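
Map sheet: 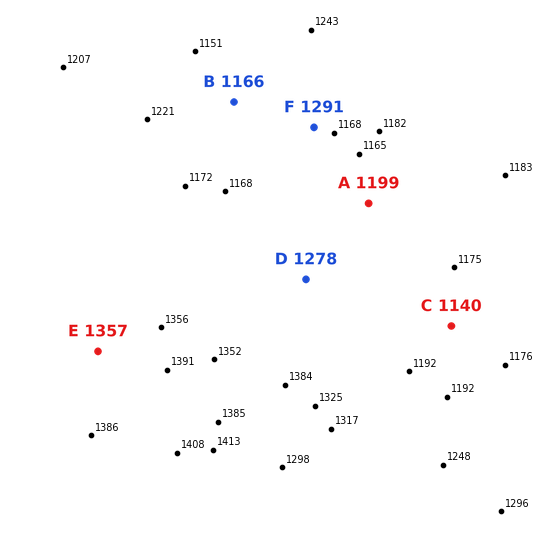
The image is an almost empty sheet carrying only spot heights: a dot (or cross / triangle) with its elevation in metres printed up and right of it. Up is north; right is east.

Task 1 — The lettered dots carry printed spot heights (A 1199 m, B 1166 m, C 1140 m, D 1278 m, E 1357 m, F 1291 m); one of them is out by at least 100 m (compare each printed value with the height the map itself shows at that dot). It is F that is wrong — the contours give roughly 1166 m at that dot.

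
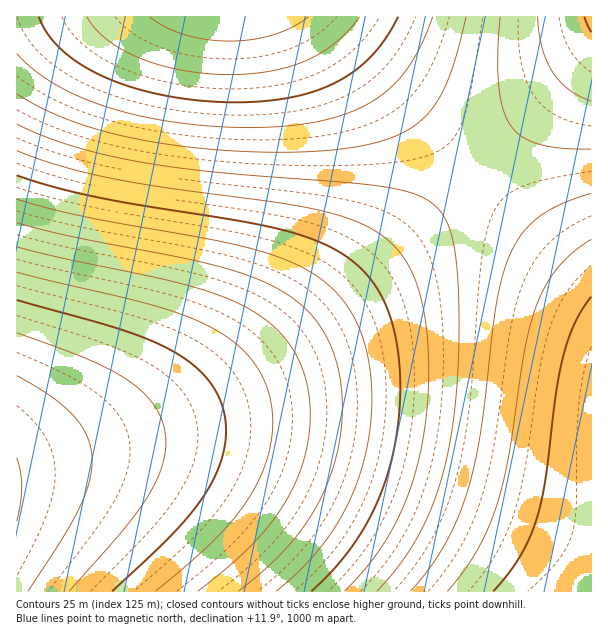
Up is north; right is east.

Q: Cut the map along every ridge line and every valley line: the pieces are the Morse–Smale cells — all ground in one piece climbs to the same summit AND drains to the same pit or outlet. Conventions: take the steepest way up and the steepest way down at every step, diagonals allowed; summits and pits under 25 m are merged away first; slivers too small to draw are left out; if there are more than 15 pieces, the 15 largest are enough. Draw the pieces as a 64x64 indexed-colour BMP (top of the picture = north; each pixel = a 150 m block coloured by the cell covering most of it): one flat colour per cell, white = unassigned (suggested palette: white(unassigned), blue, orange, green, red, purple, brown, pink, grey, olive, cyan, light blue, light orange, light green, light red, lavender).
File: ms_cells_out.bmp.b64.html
<image width="64" height="64" href="data:image/bmp;base64,Qk12CAAAAAAAAHYAAAAoAAAAQAAAAEAAAAABAAQAAAAAAAAIAAATCwAAEwsAABAAAAAAAAAA////ALR3HwAOf/8ALKAsACgn1gC9Z5QAS1aMAMJ34wB/f38AIr28AM++FwDox64AeLv/AIrfmACWmP8A1bDFABEREREREREREREREREREREREREREREREREREREREREREREREREREREREREREREREREREREREREREREREREREREREREREREREREREREREREREREREREREREREREREREREREREREREREREREREREREREREREREREREREREREREREREREREREREREREREREREREREREREREREREREREREREREREREREREREREREREREREREREREREREREREREREREREREREREREREREREREREREREREREREREREREREREREREREREREREREREREREREREREREREREREREREREREREREREREREREREREREREREREREREREREREREREREREREREREREREREREREREREREREREREREREREREREREREREREREREREREREREREREREREREREREREREREREREREREREREREREREREREREREREREREREREREREREREREREREREREREREREREREREREREREREREREREREREREREREREREREREREREREREREREREREREREREREREREREREREREREREREREhERERERERERERERERERERERERERERERERERERERERESIiERERERERERERERERERERERERERERERERERERERERIiIiIhEREREREREREREREREREREREREREREREREREREiIiIiIiERERERERERERERERERERERERERERERERERESIiIiIiIiIRERERERERERERERERERERERERERERERERIiIiIiIiIiIREREREREREREREREREREREREREREREREiIiIiIiIiIiIRERERERERERERERERERERERERERERESIiIiIiIiIiIiIRERERERERERERERERERERERERERERIiIiIiIiIiIiIiIREREREREREREREREREREREREREREiIiIiIiIiIiIiIiIRERERERERERERERERERERERERESIiIiIiIiIiIiIiIiERERERERERERERERERERERERERIiIiIiIiIiIiIiIiIiEREREREREREREREREREREREREiIiIiIiIiIiIiIiIiIhERERERERERERERERERERERESIiIiIiIiIiIiIiIiIiIRERERERERERERERERERERERIiIiIiIiIiIiIiIiIiIiIREREREREREREREREREREREiIiIiIiIiIiIiIiIiIiIiERERERERERERERERERERESIiIiIiIiIiIiIiIiIiIiIhERERERERERERERERERERIiIiIiIiIiIiIiIiIiIiIiIREREREREREREREREREREiIiIiIiIiIiIiIiIiIiIiIiIRERERERERERERERERESIiIiIiIiIiIiIiIiIiIiIiIiERERERERERERERERERIiIiIiIiIiIiIiIiIiIiIiIiIhERERERERERERERERQiIiIiIiIiIiIiIiIiIiIiIiIiIRERERERERERERERRCIiIiIiIiIiIiIiIiIiIiIiIiIiERERERERERERERREIiIiIiIiIiIiIiIiIiIiIiIiIiIhERERERERERERREQiIiIiIiIiIiIiIiIiIiIiIiIiIiIRERERERERERRERCIiIiIiIiIiIiIiIiIiIiIiIiIiIiERERERERERREREIiIiIiIiIiIiIiIiIiIiIiIiIiIiIiERERERERREREQiIiIiIiIiIiIiIiIiIiIiIiIiIiIiIhERERERRERERCIiIiIiIiIiIiIiIiIiIiIiIiIiIiIiIRERERREREREIiIiIiIiIiIiIiIiIiIiIiIiIiIiIiIiERERREREREQiIiIiIiIiIiIiIiIiIiIiIiIiIiIiIiIhERRERERERCIiIiIiIiIiIiIiIiIiIiIiIiIiIiIiIiIRREREREREIiIiIiIiIiIiIiIiIiIiIiIiIiIiIiIiIiREREREREQiIiIiIiIiIiIiIiIiIiIiIiIiIiIiIiIiM0RERERERCIiIiIiIiIiIiIiIiIiIiIiIiIiIiIiIiMzNEREREREIiIiIiIiIiIiIiIiIiIiIiIiIiIiIiIiMzMzREREREQiIiIiIiIiIiIiIiIiIiIiIiIiIiIiIiIzMzM0RERERCIiIiIiIiIiIiIiIiIiIiIiIiIiIiIiIzMzMzNEREREIiIiIiIiIiIiIiIiIiIiIiIiIiIiIiIzMzMzMzREREQiIiIiIiIiIiIiIiIiIiIiIiIiIiIiIzMzMzMzM0RERCIiIiIiIiIiIiIiIiIiIiIiIiIiIiIzMzMzMzMzNEREIiIiIiIiIiIiIiIiIiIiIiIiIiIiIzMzMzMzMzMzREQiIiIiIiIiIiIiIiIiIiIiIiIiIiIzMzMzMzMzMzM0RCIiIiIiIiIiIiIiIiIiIiIiIiIiIzMzMzMzMzMzMzNEIiIiIiIiIiIiIiIiIiIiIiIiIiIzMzMzMzMzMzMzMzQiIiIiIiIiIiIiIiIiIiIiIiIiIzMzMzMzMzMzMzMzMyIiIiIiIiIiIiIiIiIiIiIiIiIzMzMzMzMzMzMzMzMzIiIiIiIiIiIiIiIiIiIiIiIiIzMzMzMzMzMzMzMzMzMiIiIiIiIiIiIiIiIiIiIiIiIzMzMzMzMzMzMzMzMzMyIiIiIiIiIiIiIiIiIiIiIiIzMzMzMzMzMzMzMzMzMz"/>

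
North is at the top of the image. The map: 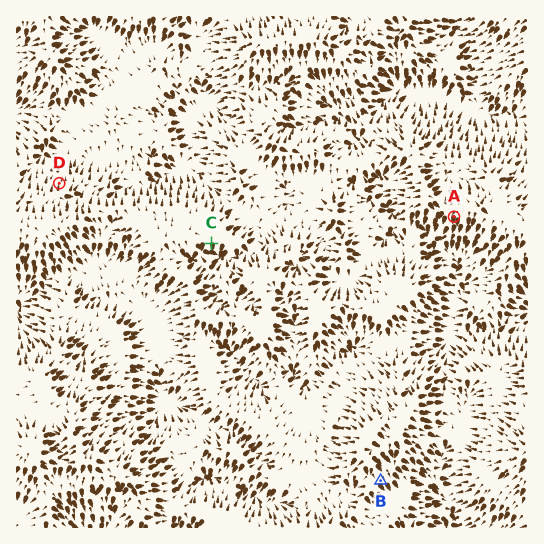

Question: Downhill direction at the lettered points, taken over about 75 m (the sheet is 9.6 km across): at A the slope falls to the S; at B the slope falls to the SE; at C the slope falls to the S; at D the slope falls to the N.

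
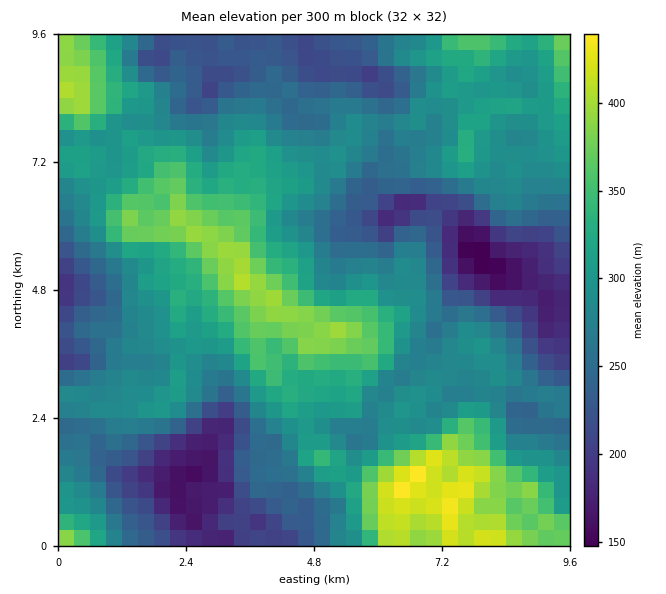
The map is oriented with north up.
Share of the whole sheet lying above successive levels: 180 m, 95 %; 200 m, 91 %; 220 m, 85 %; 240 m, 77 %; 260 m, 67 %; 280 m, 54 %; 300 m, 38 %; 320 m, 26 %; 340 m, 19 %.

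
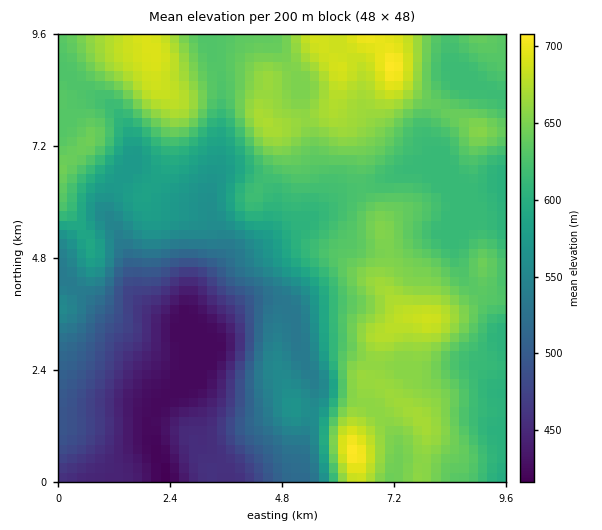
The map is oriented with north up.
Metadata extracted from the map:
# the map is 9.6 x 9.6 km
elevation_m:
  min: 420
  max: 710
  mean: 590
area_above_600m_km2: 54.7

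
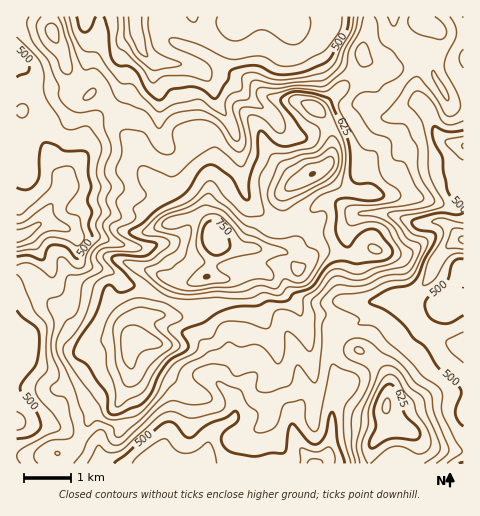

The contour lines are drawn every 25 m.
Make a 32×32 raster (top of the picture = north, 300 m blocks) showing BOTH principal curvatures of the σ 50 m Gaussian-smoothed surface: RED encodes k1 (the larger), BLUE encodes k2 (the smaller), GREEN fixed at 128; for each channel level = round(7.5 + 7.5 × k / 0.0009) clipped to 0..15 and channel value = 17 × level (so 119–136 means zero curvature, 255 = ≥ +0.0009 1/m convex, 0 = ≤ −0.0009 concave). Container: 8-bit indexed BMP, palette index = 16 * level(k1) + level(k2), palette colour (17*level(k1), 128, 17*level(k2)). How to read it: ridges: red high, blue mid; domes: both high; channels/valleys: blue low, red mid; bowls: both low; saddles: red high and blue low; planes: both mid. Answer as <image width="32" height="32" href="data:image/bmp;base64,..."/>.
<image width="32" height="32" href="data:image/bmp;base64,Qk02CAAAAAAAADYEAAAoAAAAIAAAACAAAAABAAgAAAAAAAAEAAATCwAAEwsAAAABAAAAAAAAAIAAABGAAAAigAAAM4AAAESAAABVgAAAZoAAAHeAAACIgAAAmYAAAKqAAAC7gAAAzIAAAN2AAADugAAA/4AAAACAEQARgBEAIoARADOAEQBEgBEAVYARAGaAEQB3gBEAiIARAJmAEQCqgBEAu4ARAMyAEQDdgBEA7oARAP+AEQAAgCIAEYAiACKAIgAzgCIARIAiAFWAIgBmgCIAd4AiAIiAIgCZgCIAqoAiALuAIgDMgCIA3YAiAO6AIgD/gCIAAIAzABGAMwAigDMAM4AzAESAMwBVgDMAZoAzAHeAMwCIgDMAmYAzAKqAMwC7gDMAzIAzAN2AMwDugDMA/4AzAACARAARgEQAIoBEADOARABEgEQAVYBEAGaARAB3gEQAiIBEAJmARACqgEQAu4BEAMyARADdgEQA7oBEAP+ARAAAgFUAEYBVACKAVQAzgFUARIBVAFWAVQBmgFUAd4BVAIiAVQCZgFUAqoBVALuAVQDMgFUA3YBVAO6AVQD/gFUAAIBmABGAZgAigGYAM4BmAESAZgBVgGYAZoBmAHeAZgCIgGYAmYBmAKqAZgC7gGYAzIBmAN2AZgDugGYA/4BmAACAdwARgHcAIoB3ADOAdwBEgHcAVYB3AGaAdwB3gHcAiIB3AJmAdwCqgHcAu4B3AMyAdwDdgHcA7oB3AP+AdwAAgIgAEYCIACKAiAAzgIgARICIAFWAiABmgIgAd4CIAIiAiACZgIgAqoCIALuAiADMgIgA3YCIAO6AiAD/gIgAAICZABGAmQAigJkAM4CZAESAmQBVgJkAZoCZAHeAmQCIgJkAmYCZAKqAmQC7gJkAzICZAN2AmQDugJkA/4CZAACAqgARgKoAIoCqADOAqgBEgKoAVYCqAGaAqgB3gKoAiICqAJmAqgCqgKoAu4CqAMyAqgDdgKoA7oCqAP+AqgAAgLsAEYC7ACKAuwAzgLsARIC7AFWAuwBmgLsAd4C7AIiAuwCZgLsAqoC7ALuAuwDMgLsA3YC7AO6AuwD/gLsAAIDMABGAzAAigMwAM4DMAESAzABVgMwAZoDMAHeAzACIgMwAmYDMAKqAzAC7gMwAzIDMAN2AzADugMwA/4DMAACA3QARgN0AIoDdADOA3QBEgN0AVYDdAGaA3QB3gN0AiIDdAJmA3QCqgN0Au4DdAMyA3QDdgN0A7oDdAP+A3QAAgO4AEYDuACKA7gAzgO4ARIDuAFWA7gBmgO4Ad4DuAIiA7gCZgO4AqoDuALuA7gDMgO4A3YDuAO6A7gD/gO4AAID/ABGA/wAigP8AM4D/AESA/wBVgP8AZoD/AHeA/wCIgP8AmYD/AKqA/wC7gP8AzID/AN2A/wDugP8A/4D/ALe4ubmYlaSTdIaGp5ZzloaGh4e4o4JydLbWdXanqLbFpqe5tsaDteh0dHWXqISnuZeHl5WT2ZCWuPmWhbfIp5Vzg4JztrWC1qaFdIanhYKWp6iog5bZgJeFtrbHyaiGdXWGhoaXpOe2t4V0hpeXpoKWhrh0lthwl5bHyKaVhnVlhpeYhaeGleenuJOWqLjIgaeGloaE13KVhLf5pqinhoamqKmEp4eGt7iohKanpoKVlbiYl4THhIZjhfindZaXl4aGhISnl4anybd0hHR0haiGhaiXhMeEhmSj56d1dod3d3SVuKiWhMenpqV0lZWGhod2t5WVx4KmuMWmhYaHh4d3c6fIyKeEuMjH+ffFlZaGh3a3hKa3gsfap3Z2d4eFhHZklKaVtpW3uaWRcXSXhnaHl6eDyKdjg4SWh4eHhYaHhpelp3SnlqiWpdfXtqeGhnanhYXHpra3p5iYhoWWqZeGl6eGdZeVlqimkoCAgoSFhYWUtbRyY3OCg3R1haipmIa3lYaWp7mEgoCz5/e1pManhNiRtKV0hZWVZIORhaeWpsiCx7SkooC19vmmtvn2xcbXx8Xsl2KWuZZ1uMVwlsfZpJTXcNT2+fakp6eFoqODg5OEtrfntMa3x8jX2GCS7JSjybiAtdKQgICAg6XIydf3+Na3hqenlafZ2bX45pCggIK1gXKTw/f49sWygeq4x4SEY4WXloaEp7m4lnPW1XDJgYOWlKW1koKT+PnT1smWdJSVlXanqISAoaCAcHCAxreXkqe2laa4l4WCgqXHpYRjg8alg4OkgqPDxNbo+PW1l5iWc3aFlZWGloZ2dNaWhoOWyPjGc5PF1unGp7endIWpqIZ0hpaol5iol4aHtpaXk5iGuPj5xqJ1pnWol3V1l5enlYZ0hZiXmJeHdoeYmJaEl6anuNb7o4SnhZeXdoeWl6Z1l4Z0dZanl3SGhYa3k4LHtXSDY/e0hJiXhqiXlYKXhpaXh4WXuJiXg6mHl9hwlPh0dHNz9aSFhpeXl5SQlaiGdpeGdKeXh6eTqajItYD4yHGElbX2gpd1dZeYkcaoqYWFl7iWlZeXp4OXh6aA5saQo8f3/MRihYWWhIRw58eXhZeWl7mnhbd0hYaXloOmgvj1+Oik8seFl5iXc5T4lYd1lrakqJiFuJK4qJeDhpXXtmRyg4SV5qaHl5eDx8d0dXSG6KSnhpXXgIGBcpS2pZaVZHNzhWS0t6eop5W3lXV0hrf3g5ampYGhqLfHx4Vzg4WFhYV1c8fql4eGh4a2dZWX6ddxlseUcKaol5eEhqiGdYaol4Vyc/andYWVlrimtrf4pnKWuLiAyJeXdZaYmKimt6mYh3Vi18mVpMrIqZY="/>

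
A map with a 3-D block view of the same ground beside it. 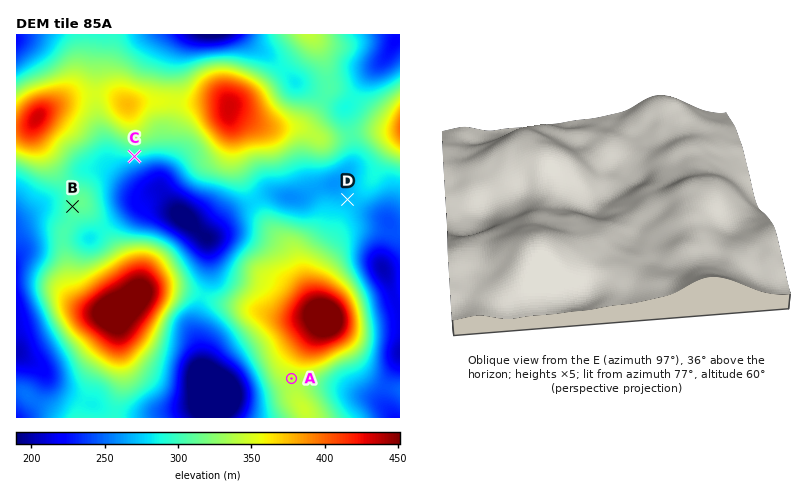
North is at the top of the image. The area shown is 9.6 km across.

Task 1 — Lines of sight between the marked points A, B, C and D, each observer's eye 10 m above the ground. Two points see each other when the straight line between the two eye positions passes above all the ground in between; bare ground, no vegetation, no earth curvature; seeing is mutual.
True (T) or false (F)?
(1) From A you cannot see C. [T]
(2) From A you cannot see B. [T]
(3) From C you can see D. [F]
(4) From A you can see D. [F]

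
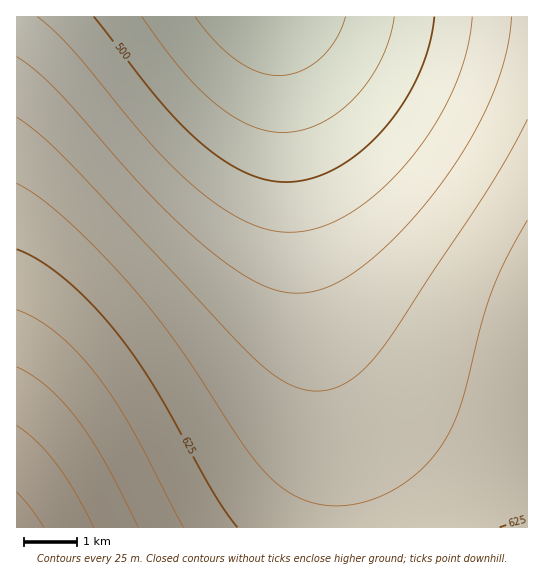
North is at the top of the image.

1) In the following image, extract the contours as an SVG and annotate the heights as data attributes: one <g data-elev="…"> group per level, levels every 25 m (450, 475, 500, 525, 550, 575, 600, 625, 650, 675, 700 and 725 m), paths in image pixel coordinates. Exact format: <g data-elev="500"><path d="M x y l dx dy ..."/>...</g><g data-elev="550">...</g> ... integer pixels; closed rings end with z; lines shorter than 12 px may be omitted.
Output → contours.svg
<g data-elev="450"><path d="M346 17l-11 23-16 19-9 7-11 6-10 3-11 1-20-4-21-12-22-18-20-25"/></g><g data-elev="475"><path d="M394 17l-5 22-8 21-12 21-15 17-16 15-18 10-18 7-19 2-16-1-17-6-17-9-18-12-17-16-17-19-39-52"/></g><g data-elev="500"><path d="M434 17l-5 29-11 30-16 29-20 26-23 22-24 16-25 10-24 3-20-2-21-8-22-12-22-17-20-19-22-23-65-84"/></g><g data-elev="525"><path d="M472 17l-6 36-13 37-20 37-26 35-29 30-29 22-30 14-14 3-15 1-21-2-23-8-24-14-27-20-22-21-24-26-80-95-32-29"/></g><g data-elev="550"><path d="M512 17l-3 20-4 20-14 41-22 44-31 45-36 43-37 35-16 11-16 9-15 5-15 3-21-1-21-8-24-13-30-22-29-26-29-30-95-105-20-19-17-12"/></g><g data-elev="575"><path d="M527 119l-18 35-22 37-106 159-16 18-16 13-16 8-16 2-14-2-14-5-15-9-16-13-25-25-166-177-28-26-22-17"/></g><g data-elev="600"><path d="M527 220l-21 38-13 31-11 34-21 82-9 22-12 20-10 14-12 11-27 19-15 7-15 5-16 3-15 0-17-3-16-6-15-9-15-13-25-32-66-101-41-52-34-37-34-33-28-23-22-14"/></g><g data-elev="625"><path d="M237 527l-26-38-58-105-35-50-25-29-27-25-25-19-24-12"/><path d="M527 519l-27 8"/></g><g data-elev="650"><path d="M183 527l-52-99-16-27-17-24-20-24-20-19-21-15-20-9"/></g><g data-elev="675"><path d="M138 527l-33-65-27-42-15-17-15-16-15-11-16-9"/></g><g data-elev="700"><path d="M94 527l-19-36-19-28-19-22-20-15"/></g><g data-elev="725"><path d="M44 527l-14-20-13-15"/></g>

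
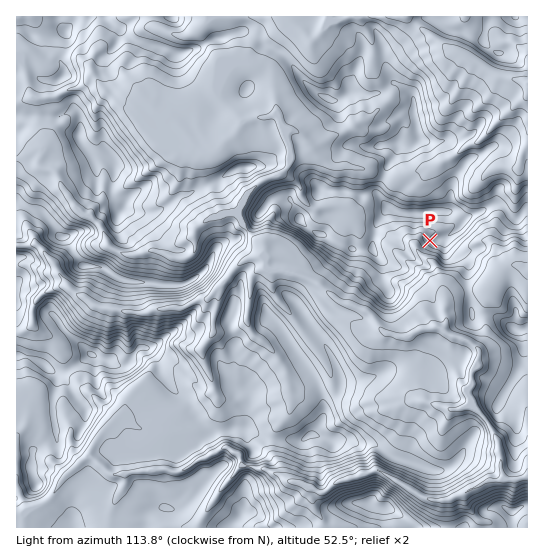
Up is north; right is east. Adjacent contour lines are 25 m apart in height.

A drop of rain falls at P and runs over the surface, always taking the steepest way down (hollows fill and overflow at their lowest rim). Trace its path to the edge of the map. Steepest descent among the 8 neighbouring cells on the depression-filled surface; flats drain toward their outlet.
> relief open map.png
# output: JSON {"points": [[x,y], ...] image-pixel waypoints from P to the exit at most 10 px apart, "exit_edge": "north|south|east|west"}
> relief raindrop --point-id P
{"points": [[430, 241], [419, 251], [429, 261], [437, 269], [438, 279], [442, 290], [445, 301], [445, 311], [446, 322], [447, 333], [458, 338], [469, 342], [479, 350], [478, 361], [474, 371], [471, 382], [470, 393], [470, 403], [481, 414], [489, 425], [495, 435], [498, 446], [501, 457], [501, 467], [505, 478], [515, 479], [526, 477], [527, 478]], "exit_edge": "east"}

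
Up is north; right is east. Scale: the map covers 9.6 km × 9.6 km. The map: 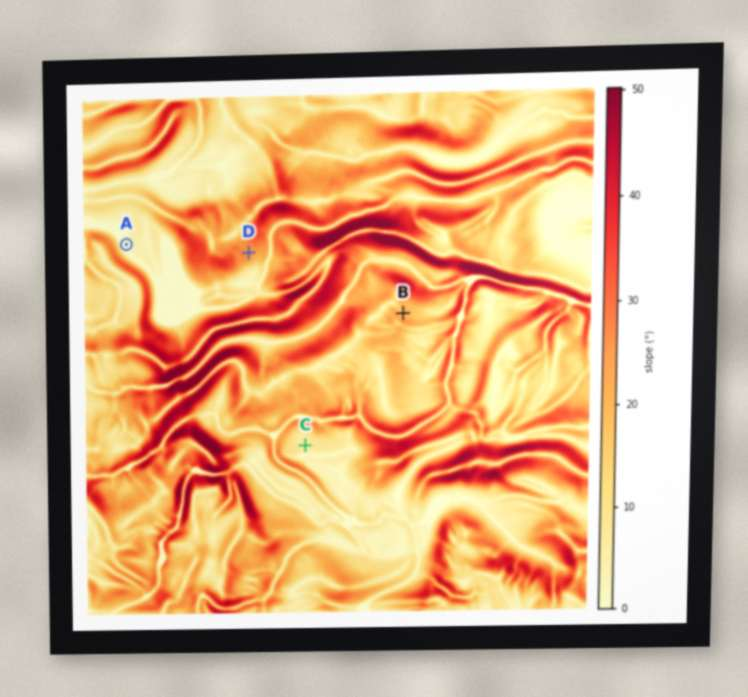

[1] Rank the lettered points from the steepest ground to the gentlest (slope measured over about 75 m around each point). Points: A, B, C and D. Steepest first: D B C A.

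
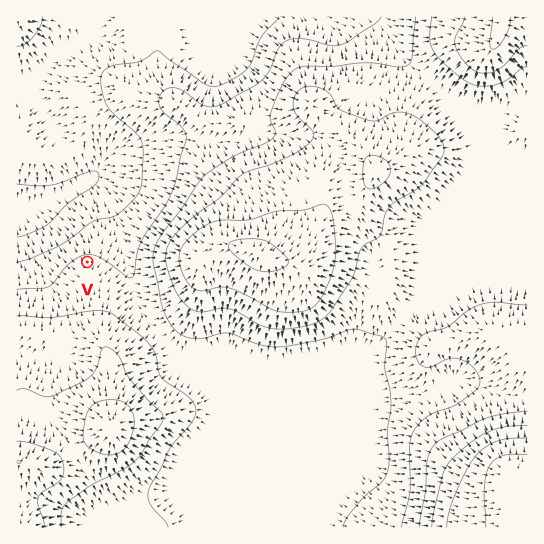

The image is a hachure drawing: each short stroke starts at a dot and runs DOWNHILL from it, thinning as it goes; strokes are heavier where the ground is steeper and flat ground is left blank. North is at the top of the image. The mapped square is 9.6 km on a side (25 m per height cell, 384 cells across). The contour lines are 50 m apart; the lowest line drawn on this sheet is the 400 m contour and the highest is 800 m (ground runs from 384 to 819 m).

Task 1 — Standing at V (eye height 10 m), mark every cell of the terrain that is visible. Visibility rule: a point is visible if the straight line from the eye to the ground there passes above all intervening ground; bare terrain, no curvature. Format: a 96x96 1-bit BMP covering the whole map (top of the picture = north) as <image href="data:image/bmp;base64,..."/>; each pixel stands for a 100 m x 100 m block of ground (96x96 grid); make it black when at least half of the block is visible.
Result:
<image width="96" height="96" href="data:image/bmp;base64,Qk2+BAAAAAAAAD4AAAAoAAAAYAAAAGAAAAABAAEAAAAAAIAEAAATCwAAEwsAAAIAAAAAAAAA////AAAAAAAAAAAAAAAAAAA//+AAAAAAAAAAAAA//8AAAAAAAAAAAAAf/8AAAAAAAAAAAAAP/8AAAAAAAAAAAAAP/8AAAAAAAAAAAAAH/8AAAAAAAAAAAAAD/8AAAAAAAAAAAAAD/8AAAAAAAAAAAAAB/8AAAAAAAAAAAAAA/8AAAAAAAAAAAAAAP+AAAAAAAAAAAAAAA/A+AAAAAAAAAAAAAAD+AAAAAAAAAAAAAAD8AAAAAAAAAAAAAAD4AAAAAAAAAAAAAACAAAAAAAAAAAAAAAAAAAAAAAAAAAAAAAAAAAAAAAAAAAAAAAAAAAAAAAAAAAAAAAAAAAAAAAAAAAAAAAAAA/AAAAAAAAAAAAAAB/AAAAAAAAAAAAAAB8AAAAAAAAAAAAAAAAAAAAAAAAAAAAAAAAAAAAAAAAAAAAAAAAAAAAAAAAAAAAAAAAAAAAAAAAAAAAAAAAAAAAAAAAAAAAAAAAAAAAAAAAAAAAAAAAAAAAAAAAAAAAAAAAAAAAAAAAAAAAAAAAAAAAAAAAAAAAAAAAAAAAAAAAAAAAAAAAQAAAAAAAAAAAAAAB/4AAAAAAAAAAAAA//4AAAAAAAAAAA////8AAAAAAAAAAD////8AAAAAAAAAAD////+AAAAAAAAAAD/////AAAAAAAAAAD///P/AAAAAAAAAAD//+P/gAAAAAAAAAD//+P/gAAAAAAAAAD/f+P/gAAAAAAAAAD+H+f/gAAAAAAAAAD+H///gAAAAAAAAAD/P///gAAAAAAAAAD/////gAAAAAAAAAD/////gAAAAAAAAAD+P///gAAAAAAAAAD8H///gAAAAAAAAAD4D///gAAAAAAAAADwD///gAAAAAAAAADwH///wAAAAAAAAAD4P///wAAAAAAAAAD8////4AAAAAAAAAD/////4AAAAAAAAAD/////4AAAAAAAAAD/////4AAAAAAAAAD/////4AAAAAAAAAD/////8AAAAAAAAAD//////AAAAAAAAAD//////4AAAAAAAAD//////8AAAAAAAAD/////98AAAAAAAAD/////44AAAAAAAAD/////4AAAAAAAAAD/////wAAAAAAAAAD/////wAAAAAAAAAD/////wAAAAAAAAAD/////wAAAAAAAAAD/////4AAAAAAAAAD//////AAAAAAAAAD//////+AAAAAAAAD///////AAAAAAAAD/////4+APAAAAAAD/////gIB/AAAAAAD/////AAD/AAAAAAD////+AAD+AAAAAAD////4AAB8AAAAAAD////gAAB8AAAAAAD///gAAAA4AAAAAAD///AAAAAQAAAAAAD//8AAAAAAAAAAAAD//wAAAAAAAAAAAAD//AAAAAAAAAAAAAD/8AAAAAAAAAAAAAD/8AAAAAAAAAAAAAD/8AAAAAAAAAAAAAD/8AAAAAAAAAAAAAD/+AAAAAAAAAAAAAD//AAAAAAAAAAAAAD//wAAAAAAAAAAAAD///wAAAAAAAAAAAD///8AAAAAAAAAAAA="/>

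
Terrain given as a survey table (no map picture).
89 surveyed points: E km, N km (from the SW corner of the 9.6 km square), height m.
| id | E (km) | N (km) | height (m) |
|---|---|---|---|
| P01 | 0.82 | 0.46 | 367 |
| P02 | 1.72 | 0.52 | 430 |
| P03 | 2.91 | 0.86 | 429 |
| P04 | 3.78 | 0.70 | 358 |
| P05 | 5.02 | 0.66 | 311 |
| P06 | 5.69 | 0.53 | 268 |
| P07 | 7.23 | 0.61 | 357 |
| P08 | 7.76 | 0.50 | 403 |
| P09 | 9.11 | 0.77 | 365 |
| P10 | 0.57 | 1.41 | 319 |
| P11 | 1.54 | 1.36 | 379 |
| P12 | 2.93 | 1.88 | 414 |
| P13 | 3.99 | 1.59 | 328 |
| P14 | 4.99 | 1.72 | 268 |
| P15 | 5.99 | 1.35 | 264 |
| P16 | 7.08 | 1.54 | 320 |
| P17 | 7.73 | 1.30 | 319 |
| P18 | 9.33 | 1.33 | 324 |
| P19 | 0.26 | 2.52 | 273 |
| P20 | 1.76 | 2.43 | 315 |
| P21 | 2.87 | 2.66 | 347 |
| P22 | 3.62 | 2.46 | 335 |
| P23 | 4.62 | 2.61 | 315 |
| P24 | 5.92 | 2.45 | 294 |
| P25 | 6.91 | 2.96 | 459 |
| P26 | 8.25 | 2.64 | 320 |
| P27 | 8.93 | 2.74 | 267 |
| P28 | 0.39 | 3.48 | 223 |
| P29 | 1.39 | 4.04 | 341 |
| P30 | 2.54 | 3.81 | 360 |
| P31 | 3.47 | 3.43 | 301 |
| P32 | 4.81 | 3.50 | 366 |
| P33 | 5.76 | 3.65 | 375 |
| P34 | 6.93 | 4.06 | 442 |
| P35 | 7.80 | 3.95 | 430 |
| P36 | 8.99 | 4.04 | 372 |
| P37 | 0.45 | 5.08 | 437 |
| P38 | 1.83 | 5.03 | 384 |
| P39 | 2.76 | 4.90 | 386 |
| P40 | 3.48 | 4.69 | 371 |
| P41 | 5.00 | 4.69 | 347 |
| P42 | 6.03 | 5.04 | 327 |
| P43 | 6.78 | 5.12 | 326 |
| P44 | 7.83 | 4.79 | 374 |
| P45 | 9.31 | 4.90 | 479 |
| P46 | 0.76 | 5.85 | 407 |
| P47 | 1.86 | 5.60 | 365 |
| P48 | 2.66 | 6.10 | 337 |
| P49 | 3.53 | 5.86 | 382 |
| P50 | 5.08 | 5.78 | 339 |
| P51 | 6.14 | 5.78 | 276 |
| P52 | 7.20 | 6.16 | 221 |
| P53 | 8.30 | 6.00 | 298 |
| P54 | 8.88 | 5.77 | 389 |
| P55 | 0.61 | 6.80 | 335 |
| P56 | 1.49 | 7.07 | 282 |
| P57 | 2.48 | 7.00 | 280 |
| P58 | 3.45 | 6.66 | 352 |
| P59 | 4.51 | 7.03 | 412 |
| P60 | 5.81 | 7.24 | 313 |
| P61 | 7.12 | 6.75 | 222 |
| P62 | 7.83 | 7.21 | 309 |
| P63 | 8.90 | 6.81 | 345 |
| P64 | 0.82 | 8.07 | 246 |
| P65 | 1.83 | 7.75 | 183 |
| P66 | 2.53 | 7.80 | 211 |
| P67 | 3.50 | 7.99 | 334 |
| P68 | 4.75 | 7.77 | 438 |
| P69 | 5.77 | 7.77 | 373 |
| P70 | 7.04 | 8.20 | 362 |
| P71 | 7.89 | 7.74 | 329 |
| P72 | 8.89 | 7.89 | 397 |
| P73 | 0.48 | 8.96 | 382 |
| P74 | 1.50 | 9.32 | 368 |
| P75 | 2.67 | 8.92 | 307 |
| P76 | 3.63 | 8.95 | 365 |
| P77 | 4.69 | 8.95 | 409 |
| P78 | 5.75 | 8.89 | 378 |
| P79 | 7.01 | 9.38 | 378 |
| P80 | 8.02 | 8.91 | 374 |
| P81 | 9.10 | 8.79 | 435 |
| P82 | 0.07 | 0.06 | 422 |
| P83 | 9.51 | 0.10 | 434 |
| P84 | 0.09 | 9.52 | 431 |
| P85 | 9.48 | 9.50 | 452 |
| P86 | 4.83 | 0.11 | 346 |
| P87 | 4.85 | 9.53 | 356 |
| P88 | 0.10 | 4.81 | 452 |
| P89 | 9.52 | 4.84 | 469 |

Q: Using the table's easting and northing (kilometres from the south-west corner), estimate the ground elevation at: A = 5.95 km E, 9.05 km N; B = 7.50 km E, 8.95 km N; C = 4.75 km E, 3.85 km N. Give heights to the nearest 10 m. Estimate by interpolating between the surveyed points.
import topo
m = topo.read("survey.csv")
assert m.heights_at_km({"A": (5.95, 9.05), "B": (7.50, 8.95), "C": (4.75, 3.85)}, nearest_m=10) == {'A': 360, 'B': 360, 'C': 370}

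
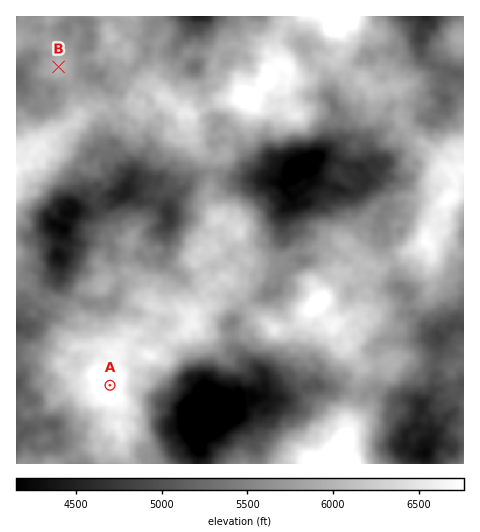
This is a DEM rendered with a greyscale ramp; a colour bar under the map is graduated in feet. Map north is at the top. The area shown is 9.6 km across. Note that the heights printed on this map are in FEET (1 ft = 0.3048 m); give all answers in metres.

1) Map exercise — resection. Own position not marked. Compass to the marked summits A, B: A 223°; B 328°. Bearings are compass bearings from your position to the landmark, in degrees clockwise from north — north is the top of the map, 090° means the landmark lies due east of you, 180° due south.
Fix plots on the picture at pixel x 198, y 290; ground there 1890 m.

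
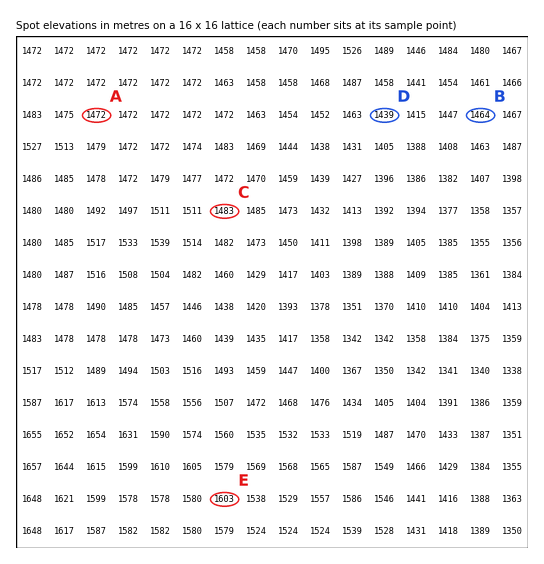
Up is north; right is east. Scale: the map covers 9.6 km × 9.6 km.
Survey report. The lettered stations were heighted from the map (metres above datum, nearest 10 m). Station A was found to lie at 1470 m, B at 1460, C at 1480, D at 1440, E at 1600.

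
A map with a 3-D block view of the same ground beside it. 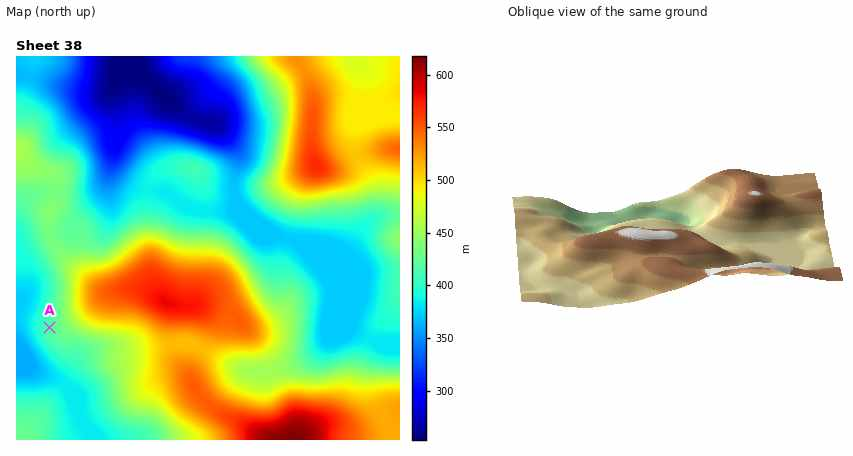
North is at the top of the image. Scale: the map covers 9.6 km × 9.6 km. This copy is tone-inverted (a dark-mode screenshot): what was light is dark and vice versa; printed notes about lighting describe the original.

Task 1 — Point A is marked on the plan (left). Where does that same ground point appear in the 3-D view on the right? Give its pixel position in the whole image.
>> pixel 546 269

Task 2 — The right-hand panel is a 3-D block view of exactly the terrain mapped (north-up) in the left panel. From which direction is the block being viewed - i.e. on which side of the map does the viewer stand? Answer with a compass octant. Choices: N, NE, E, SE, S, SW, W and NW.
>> S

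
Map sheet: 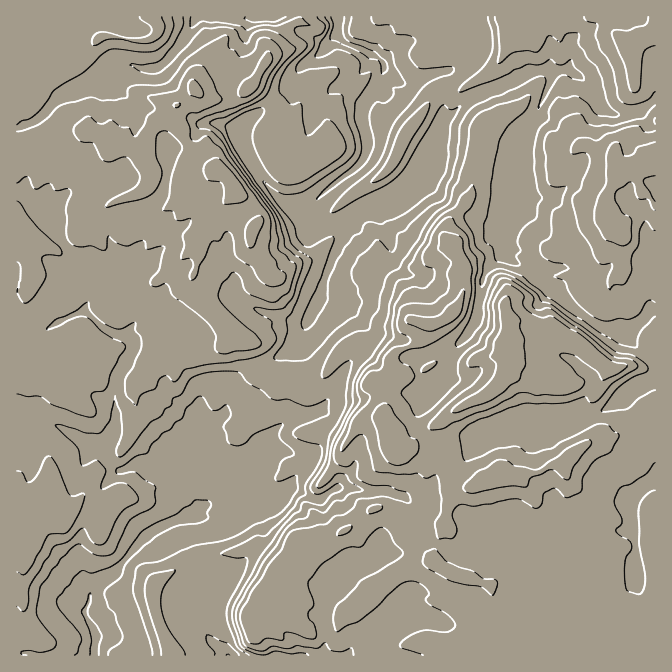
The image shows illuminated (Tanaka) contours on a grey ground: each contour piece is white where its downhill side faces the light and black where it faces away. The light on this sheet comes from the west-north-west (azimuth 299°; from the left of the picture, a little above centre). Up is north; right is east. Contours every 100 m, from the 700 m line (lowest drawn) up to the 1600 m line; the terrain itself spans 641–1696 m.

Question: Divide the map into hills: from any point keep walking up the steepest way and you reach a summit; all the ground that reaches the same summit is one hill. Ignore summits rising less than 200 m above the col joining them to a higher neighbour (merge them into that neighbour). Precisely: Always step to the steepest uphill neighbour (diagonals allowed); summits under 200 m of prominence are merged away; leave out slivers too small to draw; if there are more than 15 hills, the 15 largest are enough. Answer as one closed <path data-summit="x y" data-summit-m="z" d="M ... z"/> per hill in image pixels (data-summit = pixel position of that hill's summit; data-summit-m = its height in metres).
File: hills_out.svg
<path data-summit="507 348" data-summit-m="1696" d="M655 16l-364 1 5 10 6 6 16 6 8 8-11 11-16 10-10 20-11 13-29 17-11 10 0 10 21 39 25 26 6 3 19 2 0 14 5 9 6 0 26-11-2 17-13 23-13 42-17 35-8 10-13 9-15 7-23 23-14 9-4 18-16 15-7 15-5 5-2 10 5 12 2 13 7 14-2 5-9 7-3-9-19-26-21-1-14-9-5 0-15 7-11-11-5-13-4-3-8 0-42-21-32-2-2 2 1 233 639-1 0-345-6-1-4 8-17 17-27-6-33-22-45-40-16-7-5-6 10-53-4-8 0-27 4-7 0-20 3-6 20-19 13-28 2-13 18-3 13 9 9 10 8 17 15 9 15 0 15-5 12-9z"/><path data-summit="235 188" data-summit-m="1472" d="M290 16l-41 0-12 5-13-2-5-3-203 1 0 405 34 1 42 21 8 0 4 3 5 13 11 11 15-7 5 0 14 9 21 1 24 34 7-6 2-5-7-14-2-13-5-12 2-10 5-5 7-15 16-15 4-18 14-9 23-23 15-7 12-8 9-11 17-35 13-42 15-28-1-13-25 12-6 0-5-9 0-14-19-2-6-3-25-26-21-39 0-10 11-10 29-17 11-13 10-20 16-10 11-11-8-8-16-6z"/><path data-summit="622 233" data-summit-m="1451" d="M569 69l-18 3-2 13-13 28-20 19-3 6 0 20-4 7 0 27 4 8-10 53 5 6 16 7 16 17 12 6 17 17 21 15 12 7 27 6 17-17 4-8 6-1 0-206-2-1-17 12-23 1-12-6-14-25z"/>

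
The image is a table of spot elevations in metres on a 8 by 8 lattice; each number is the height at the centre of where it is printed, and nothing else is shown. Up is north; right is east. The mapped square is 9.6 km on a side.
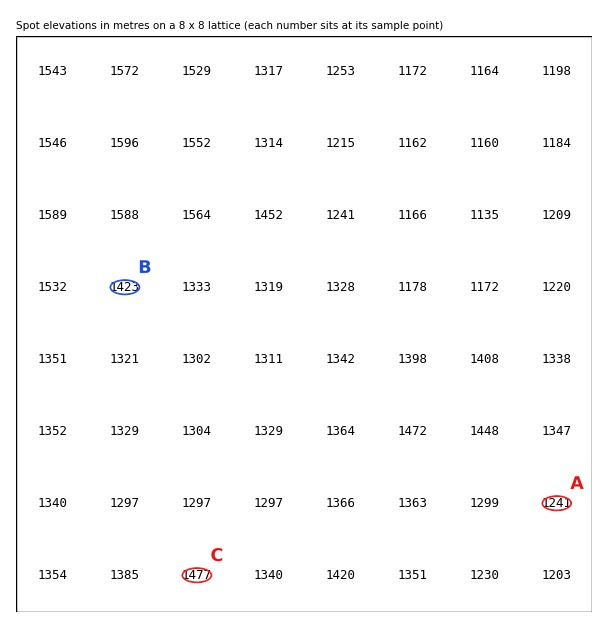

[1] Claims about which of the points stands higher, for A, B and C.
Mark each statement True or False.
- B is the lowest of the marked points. False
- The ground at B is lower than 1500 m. True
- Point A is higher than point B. False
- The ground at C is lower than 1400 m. False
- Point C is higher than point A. True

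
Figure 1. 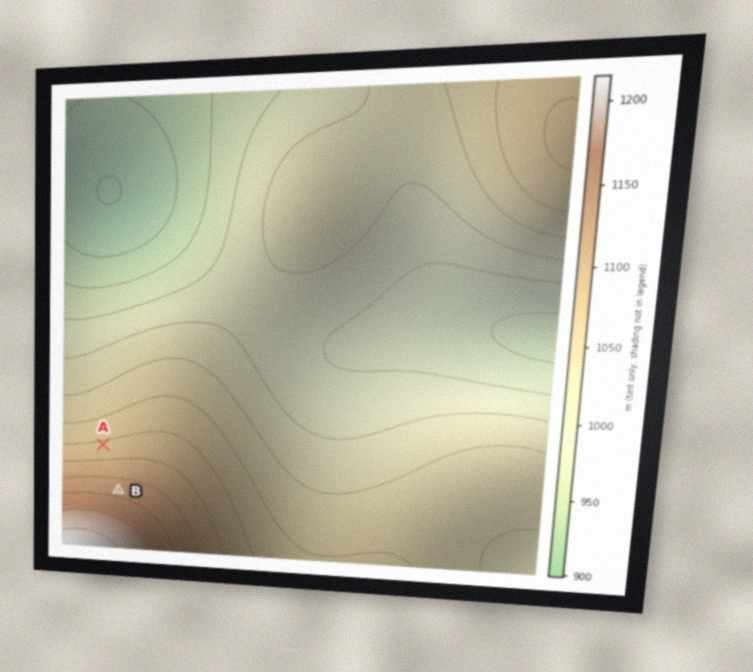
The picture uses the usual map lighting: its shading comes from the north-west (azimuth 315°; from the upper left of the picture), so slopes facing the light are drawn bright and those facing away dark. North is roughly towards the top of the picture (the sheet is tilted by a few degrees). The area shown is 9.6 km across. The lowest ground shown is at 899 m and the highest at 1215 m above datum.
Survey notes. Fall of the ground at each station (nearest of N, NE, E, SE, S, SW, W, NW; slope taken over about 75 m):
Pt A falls N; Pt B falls N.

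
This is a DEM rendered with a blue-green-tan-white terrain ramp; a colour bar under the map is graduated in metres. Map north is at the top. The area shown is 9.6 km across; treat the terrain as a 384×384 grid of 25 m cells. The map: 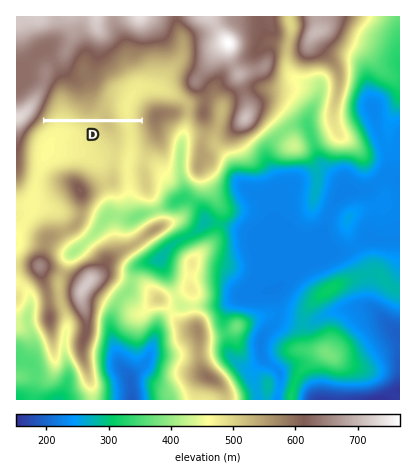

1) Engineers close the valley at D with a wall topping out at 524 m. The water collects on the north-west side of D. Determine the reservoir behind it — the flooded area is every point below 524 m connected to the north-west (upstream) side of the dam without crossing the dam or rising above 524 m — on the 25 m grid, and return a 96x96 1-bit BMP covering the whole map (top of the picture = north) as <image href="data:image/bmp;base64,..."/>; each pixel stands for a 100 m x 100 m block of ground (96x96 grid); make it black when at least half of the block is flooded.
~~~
<image width="96" height="96" href="data:image/bmp;base64,Qk2+BAAAAAAAAD4AAAAoAAAAYAAAAGAAAAABAAEAAAAAAIAEAAATCwAAEwsAAAIAAAAAAAAA////AAAAAAAAAAAAAAAAAAAAAAAAAAAAAAAAAAAAAAAAAAAAAAAAAAAAAAAAAAAAAAAAAAAAAAAAAAAAAAAAAAAAAAAAAAAAAAAAAAAAAAAAAAAAAAAAAAAAAAAAAAAAAAAAAAAAAAAAAAAAAAAAAAAAAAAAAAAAAAAAAAAAAAAAAAAAAAAAAAAAAAAAAAAAAAAAAAAAAAAAAAAAAAAAAAAAAAAAAAAAAAAAAAAAAAAAAAAAAAAAAAAAAAAAAAAAAAAAAAAAAAAAAAAAAAAAAAAAAAAAAAAAAAAAAAAAAAAAAAAAAAAAAAAAAAAAAAAAAAAAAAAAAAAAAAAAAAAAAAAAAAAAAAAAAAAAAAAAAAAAAAAAAAAAAAAAAAAAAAAAAAAAAAAAAAAAAAAAAAAAAAAAAAAAAAAAAAAAAAAAAAAAAAAAAAAAAAAAAAAAAAAAAAAAAAAAAAAAAAAAAAAAAAAAAAAAAAAAAAAAAAAAAAAAAAAAAAAAAAAAAAAAAAAAAAAAAAAAAAAAAAAAAAAAAAAAAAAAAAAAAAAAAAAAAAAAAAAAAAAAAAAAAAAAAAAAAAAAAAAAAAAAAAAAAAAAAAAAAAAAAAAAAAAAAAAAAAAAAAAAAAAAAAAAAAAAAAAAAAAAAAAAAAAAAAAAAAAAAAAAAAAAAAAAAAAAAAAAAAAAAAAAAAAAAAAAAAAAAAAAAAAAAAAAAAAAAAAAAAAAAAAAAAAAAAAAAAAAAAAAAAAAAAAAAAAAAAAAAAAAAAAAAAAAAAAAAAAAAAAAAAAAAAAAAAAAAAAAAAAAAAAAAAAAAAAAAAAAAAAAAAAAAAAAAAAAAAAAAAAAAAAAAAAAAAAAAAAAAAAAAAAAAAAAAAAAAAAAAAAAAAAAAAAAAAAAAAAAAAAAAAAAAAAAAAAAAAAAAAAAAAAAAAAAAAAAAAAAAAAAAAAAAAAAAAAAAAAAAAAAAAAAAAAAAAAAAAAAAAAAAAAAAAAAAAAAAAAAAAAAAAAAAAAAAAAAAAAAAAAAAAAAAAAAAAAAAAAAAAAAAAAAAAAAAAAAAAAAAAAAAAAAAAAAAAAAAAAAAAAAAAAAAAAAAAAAAAAAAAAAAAAAAAAAAAAAAAAAAAAAAAAAAAAA///+AAAAAAAAAAAA////AAAAAAAAAAAAfw//AAAAAAAAAAAAfAf/AAAAAAAAAAAAOAf/w+AAAAAAAAAAAAP//8AAAAAAAAAAAAP//8AAAAAAAAAAAAP//4AAAAAAAAAAAAH//4AAAAAAAAAAAAD//wAAAAAAAAAAAAB//wAAAAAAAAAAAAAf/wAAAAAAAAAAAAAH/wAAAAAAAAAAAAAA/4AAAAAAAAAAAAAAAQAAAAAAAAAAAAAAAAAAAAAAAAAAAAAAAAAAAAAAAAAAAAAAAAAAAAAAAAAAAAAAAAAAAAAAAAAAAAAAAAAAAAAAAAAAAAAAAAAAAAAAAAAAAAAAAAAAAAAAAAAAAAAAAAAAAAAAAAAAAAAAAAAAAAAAAAAAAAAAAAAAAAAAAAAAAAAAAAAAAAAAAAA="/>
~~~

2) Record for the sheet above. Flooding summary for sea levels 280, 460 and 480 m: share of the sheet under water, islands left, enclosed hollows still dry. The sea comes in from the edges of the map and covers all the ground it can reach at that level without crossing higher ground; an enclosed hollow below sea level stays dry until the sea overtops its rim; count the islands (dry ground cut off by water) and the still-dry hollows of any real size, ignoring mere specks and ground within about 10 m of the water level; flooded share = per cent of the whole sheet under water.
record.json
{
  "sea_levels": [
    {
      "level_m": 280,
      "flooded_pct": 27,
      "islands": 1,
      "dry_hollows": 0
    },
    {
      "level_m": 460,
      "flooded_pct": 55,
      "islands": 2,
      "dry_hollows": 0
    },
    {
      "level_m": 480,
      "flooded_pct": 61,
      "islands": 1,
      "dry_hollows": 0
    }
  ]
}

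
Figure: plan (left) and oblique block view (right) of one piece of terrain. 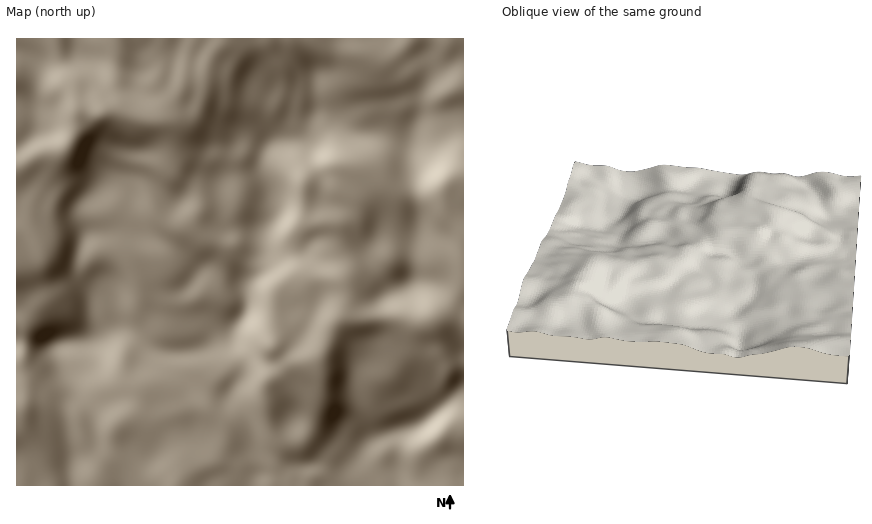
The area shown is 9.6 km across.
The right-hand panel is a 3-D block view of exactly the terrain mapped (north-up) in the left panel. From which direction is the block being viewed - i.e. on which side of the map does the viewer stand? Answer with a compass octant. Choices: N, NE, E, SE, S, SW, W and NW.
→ W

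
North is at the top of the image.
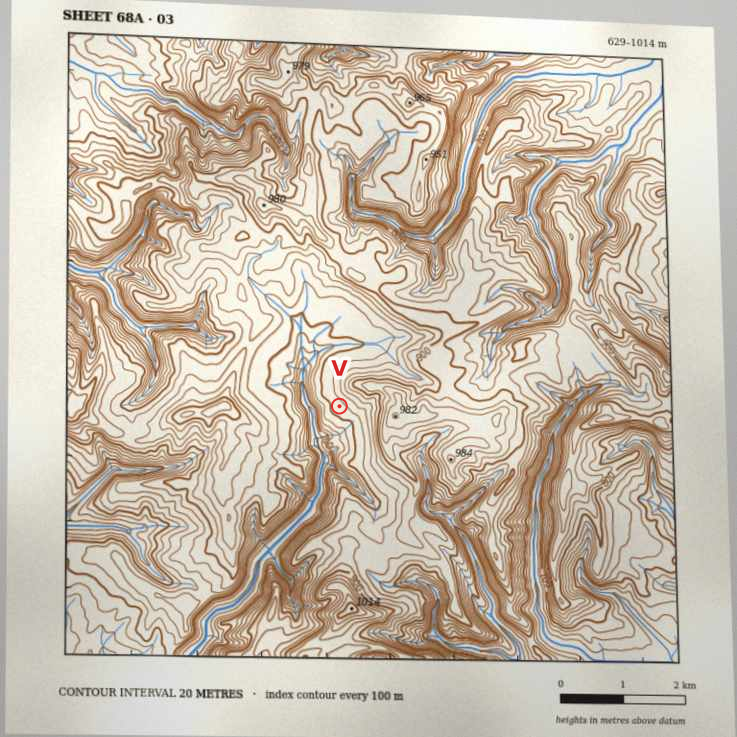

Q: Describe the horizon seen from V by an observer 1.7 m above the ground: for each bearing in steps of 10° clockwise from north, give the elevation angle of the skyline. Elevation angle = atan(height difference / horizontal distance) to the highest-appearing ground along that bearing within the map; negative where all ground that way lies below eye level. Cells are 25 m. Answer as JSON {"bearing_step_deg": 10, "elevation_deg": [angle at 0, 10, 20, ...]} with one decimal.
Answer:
{"bearing_step_deg": 10, "elevation_deg": [5.0, 7.1, 9.5, 11.9, 12.6, 12.2, 11.8, 9.5, 9.3, 10.3, 11.2, 10.5, 9.4, 7.4, 4.1, 1.8, 1.1, 2.5, 3.4, 1.6, 0.3, -0.2, 0.9, 1.2, 1.8, 2.3, 2.8, 3.7, 2.0, 1.4, 0.9, 1.1, 1.3, 1.7, 2.8, 3.1]}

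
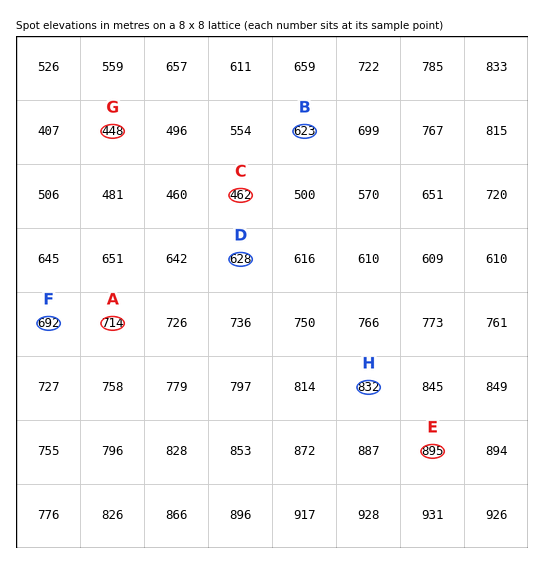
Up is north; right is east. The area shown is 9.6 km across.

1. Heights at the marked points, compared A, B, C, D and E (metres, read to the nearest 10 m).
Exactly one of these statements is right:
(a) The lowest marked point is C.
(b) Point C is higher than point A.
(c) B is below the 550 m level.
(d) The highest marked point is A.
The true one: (a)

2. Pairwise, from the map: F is higher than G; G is lower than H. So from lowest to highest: G F H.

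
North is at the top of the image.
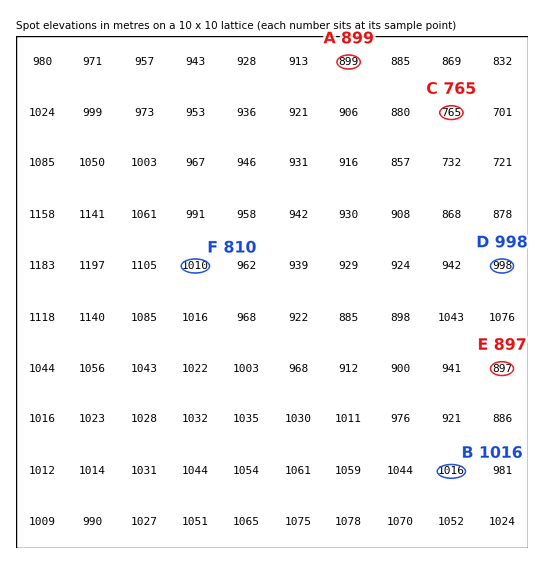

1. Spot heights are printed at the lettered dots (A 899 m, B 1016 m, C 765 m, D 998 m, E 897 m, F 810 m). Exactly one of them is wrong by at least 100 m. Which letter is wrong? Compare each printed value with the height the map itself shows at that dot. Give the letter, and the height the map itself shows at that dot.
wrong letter F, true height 1010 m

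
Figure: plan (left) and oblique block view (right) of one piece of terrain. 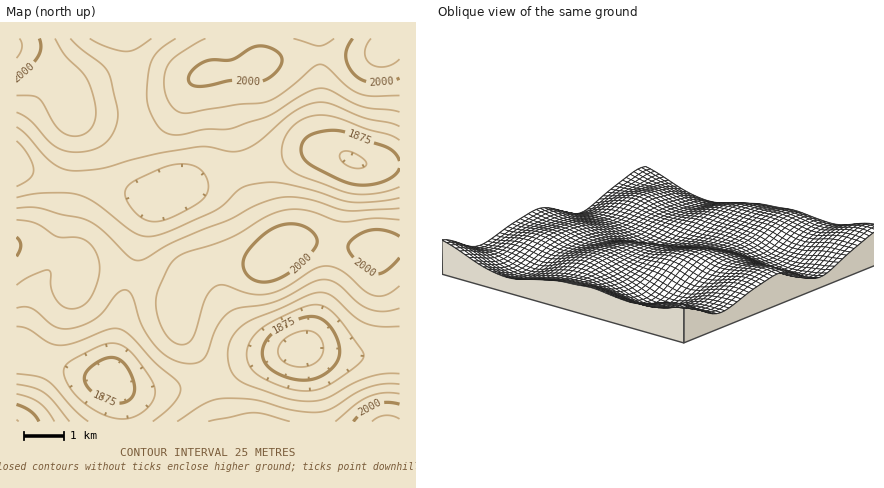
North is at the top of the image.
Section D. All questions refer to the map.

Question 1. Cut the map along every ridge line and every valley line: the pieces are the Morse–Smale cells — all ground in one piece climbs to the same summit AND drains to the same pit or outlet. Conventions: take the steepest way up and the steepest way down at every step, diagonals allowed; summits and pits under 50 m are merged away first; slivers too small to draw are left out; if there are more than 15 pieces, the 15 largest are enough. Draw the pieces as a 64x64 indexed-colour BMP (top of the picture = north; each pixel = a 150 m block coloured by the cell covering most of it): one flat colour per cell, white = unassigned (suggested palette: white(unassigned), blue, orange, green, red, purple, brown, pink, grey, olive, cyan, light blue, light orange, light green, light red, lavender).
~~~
<image width="64" height="64" href="data:image/bmp;base64,Qk12CAAAAAAAAHYAAAAoAAAAQAAAAEAAAAABAAQAAAAAAAAIAAATCwAAEwsAABAAAAAAAAAA////ALR3HwAOf/8ALKAsACgn1gC9Z5QAS1aMAMJ34wB/f38AIr28AM++FwDox64AeLv/AIrfmACWmP8A1bDFAHd3d3d3d3d3d4iIiIiIiIiIZmZmZmZmZmZmZmZmZmZmd3d3d3d3d3d3iIiIiIiIiIhmZmZmZmZmZmZmZmZmZmZ3d3d3d3d3d3eIiIiIiIiIiGZmZmZmZmZmZmZmZmZmZnd3d3d3d3d3d4iIiIiIiIiGZmZmZmZmZmZmZmZmZmZmd3d3d3d3d3d4iIiIiIiIiIZmZmZmZmZmZmZmZmZmZmZ3d3d3d3d3d3hEREREiIiIhmZmZmZmZmZmZmZmZmZmZnd3d3d3d3d3REREREREREiGZmZmZmZmZmZmZmZmZmZmd3d3d3d3dERERERERERERDNmZmZmZmZmZmZmZmZmZmZ3d3d3dEREREREREREREREMzNmZmZmZmZmZmZmZmZmZnd3d3REREREREREREREREMzMzNmZmZmZmZmZmZmZmZmd3dEREREREREREREREREQzMzMzM2ZmZmZmZmZmZmZmZEREREREREREREREREREQzMzMzMzMzNmZmZmMzMzMzM0REREREREREREREREREQzMzMzMzMzMzMzMzMzMzMzMzRERERERERERERERERERDMzMzMzMzMzMzMzMzMzMzMzNERERERERERERERERERDMzMzMzMzMzMzMzMzMzMzMzM0REREREREREREREREREMzMzMzMzMzMzMzMzMzMzMzMzREREREREREREREREREMzMzMzMzMzMzMzMzMzMzMzMzNEREREREREREREREREQzMzMzMzMzMzMzMzMzMzMzMzM0RERERERERERERERERDMzMzMzMzMzMzMzMzMzMzMzMzREREREREREREREREREMzMzMzMzMzMzMzMzMzMzMzMzNEREREREREREREREREQzMzMzMzMzMzMzMzMzMzMzMzM0REREREREREREREREQRMzMzMzMzMzMzMzMzMzMzMzMzREREREREREREREREEREzMzMzMzMzMzMzMzMzMzMzMzNERERERERERERERBERETMzMzMzMzMzMzMzMzMzMzMzM0REREREREREREEREREREzMzMzMzMzMzMzMzMzMzMzMzREREREREERERERERERERMzMzMzMzMzMzMzMzMzMzMzNEREREREERERERERERERERETMxERMzMzMzMzMzMzMzM0REREREERERERERERERERERERERERMzMzMzMzMzMzMzRERERBERERERERERERERERERERERETMzMzMzMzMzMzNEQRERERERERERERERERERERERERERETMzMzMRERERERERERERERERERERERERERERERERERERERERERERERERERERERERERERERERERERERERERERERERERERERERERERERERERERERERERERERERERERERERERERERERERERERERERERERERERERERERERERERERERERERERERERERERERERERERERERERERERERERERERERERERERERERERERERERERERERERERERERERERERERERERERERERERERERERERERERERERERERERERERERERERERERERERERERERERERERERERERERERERERERERERERERERERERERERERERERERERERERERFVVVUiERERERERERERERERERERERERERERERERERVVVVVVUiIiIRERERERERERERERERERERERERERVVVVVVVVVVUiIiIiIhERERERERERERERERERERERFVVVVVVVVVVVVSIiIiIiIiEREREREREREREREREREVVVVVVVVVVVVVVSIiIiIiIiIiIhERERERERERERERERVVVVVVVVVVVVVVIiIiIiIiIiIiIiIRERERERESIiIiJVVVVVVVVVVVVVUiIiIiIiIiIiIiIiIhEREREiIiIiIlVVVVVVVVVVVVVSIiIiIiIiIiIiIiIiIiIiIiIiIiIiVVVVVVVVVVVVVSIiIiIiIiIiIiIiIiIiIiIiIiIiIiJVVVVVVVVVVVVVIiIiIiIiIiIiIiIiIiIiIiIiIiIiIlVVVVVVVVVVVVUiIiIiIiIiIiIiIiIiIiIiIiIiIiIiVVVVVVVVVVVVVSIiIiIiIiIiIiIiIiIiIiIiIiIiIiJVVVVVVVVVVVVVIiIiIiIiIiIiIiIiIiIiIiIiIiIiIlVVVVVVVVVVVVUiIiIiIiIiIiIiIiIiIiIiIiIiIiIiVVVVVVVVVVVVVSIiIiIiIiIiIiIiIiIiIiIiIiIiIiJVVVVVVVVVVVVSIiIiIiIiIiIiIiIiIiIiIiIiIiIiIlVVVVVVVVVVVVIiIiIiIiIiIiIiIiIiIiIiIiIiIiIiVVVVVVVVVVVVUiIiIiIiIiIiIiIiIiIiIiIiIiIiIiJVVVVVVVVVVVVSIiIiIiIiIiIiIiIiIiIiIiIiIiIiIlVVVVVVVVVVVVIiIiIiIiIiIiIiIiIiIiIiIiIiIiIiVVVVVVVVVVVVUiIiIiIiIiIiIiIiIiIiIiIiIiIiIiJVVVVVVVVVVVVSIiIiIiIiIiIiIiIiIiIiIiIiIiIiIlVVVVVVVVVVVVIiIiIiIiIiIiIiKZkiIiIiIiIiIiIiVVVVVVVVVVVVUiIiIiIiIiIiIiIpmZmZmZmZmZmSIiJVVVVVVVVVVVVSIiIiIiIiIiIiIpmZmZmZmZmZmZmZklVVVVVVVVVVVVIiIiIiIiIiIiIimZmZmZmZmZmZmZmZ"/>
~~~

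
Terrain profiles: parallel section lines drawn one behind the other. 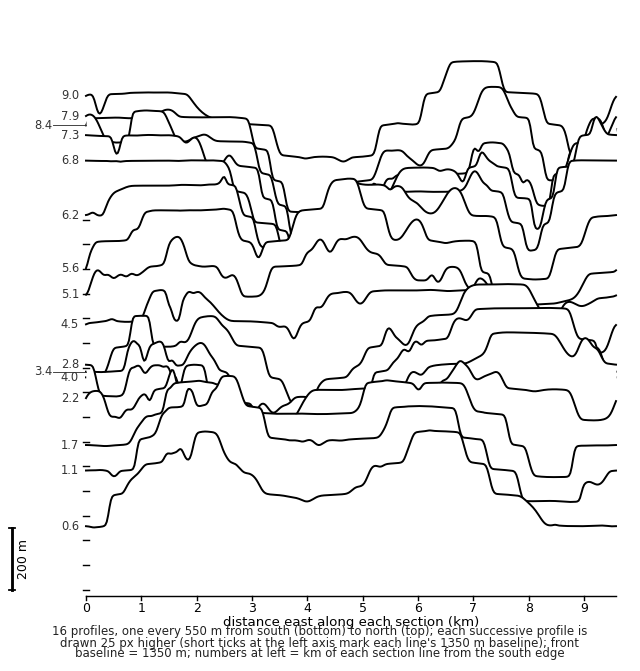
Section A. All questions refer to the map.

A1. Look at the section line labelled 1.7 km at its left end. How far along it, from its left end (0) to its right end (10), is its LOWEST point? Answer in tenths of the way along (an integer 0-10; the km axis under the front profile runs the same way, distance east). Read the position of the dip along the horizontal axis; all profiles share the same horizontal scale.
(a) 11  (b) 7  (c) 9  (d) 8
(c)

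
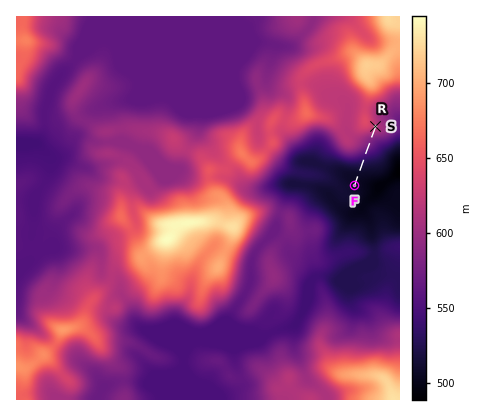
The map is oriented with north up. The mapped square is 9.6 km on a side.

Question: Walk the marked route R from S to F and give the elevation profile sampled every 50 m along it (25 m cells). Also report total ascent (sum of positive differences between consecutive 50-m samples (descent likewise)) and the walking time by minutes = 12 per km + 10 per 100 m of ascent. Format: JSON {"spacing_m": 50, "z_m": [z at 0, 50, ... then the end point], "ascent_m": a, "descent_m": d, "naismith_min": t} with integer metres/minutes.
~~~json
{"spacing_m": 50, "z_m": [620, 619, 615, 609, 602, 595, 589, 585, 583, 581, 578, 574, 569, 564, 558, 551, 545, 539, 534, 529, 524, 520, 516, 513, 511, 509, 507, 507, 506, 506, 506, 507, 507], "ascent_m": 1, "descent_m": 114, "naismith_min": 19}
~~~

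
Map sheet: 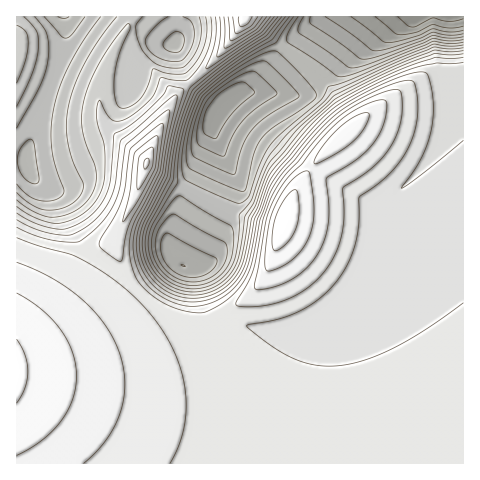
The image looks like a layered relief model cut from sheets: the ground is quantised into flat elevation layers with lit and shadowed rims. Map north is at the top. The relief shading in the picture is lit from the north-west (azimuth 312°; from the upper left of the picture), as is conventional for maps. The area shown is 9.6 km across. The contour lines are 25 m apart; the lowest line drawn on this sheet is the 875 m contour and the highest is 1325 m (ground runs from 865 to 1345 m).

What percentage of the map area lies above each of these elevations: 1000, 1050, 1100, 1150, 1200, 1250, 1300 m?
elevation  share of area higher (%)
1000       93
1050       86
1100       77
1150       69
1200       62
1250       25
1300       6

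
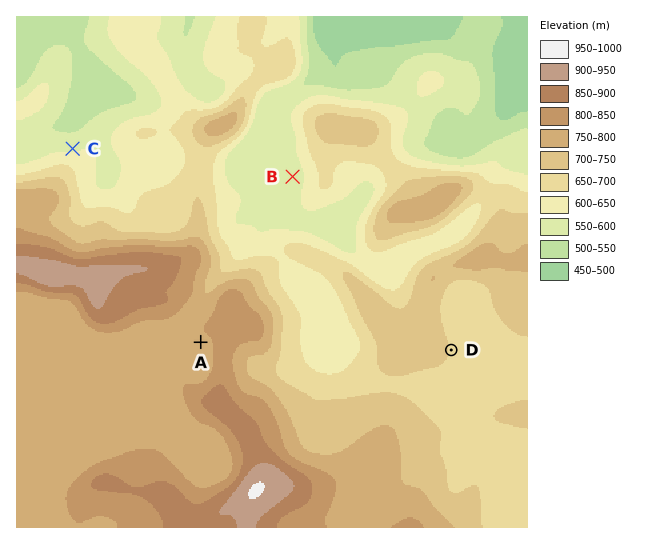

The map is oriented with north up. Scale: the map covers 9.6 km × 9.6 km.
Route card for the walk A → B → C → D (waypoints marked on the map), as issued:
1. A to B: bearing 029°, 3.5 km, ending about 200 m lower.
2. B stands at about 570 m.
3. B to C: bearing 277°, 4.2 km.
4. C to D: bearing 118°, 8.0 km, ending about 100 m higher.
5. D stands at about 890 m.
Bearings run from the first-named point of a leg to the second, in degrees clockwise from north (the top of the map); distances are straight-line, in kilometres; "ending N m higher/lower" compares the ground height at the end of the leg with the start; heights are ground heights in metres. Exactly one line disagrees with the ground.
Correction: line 5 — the height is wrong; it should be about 690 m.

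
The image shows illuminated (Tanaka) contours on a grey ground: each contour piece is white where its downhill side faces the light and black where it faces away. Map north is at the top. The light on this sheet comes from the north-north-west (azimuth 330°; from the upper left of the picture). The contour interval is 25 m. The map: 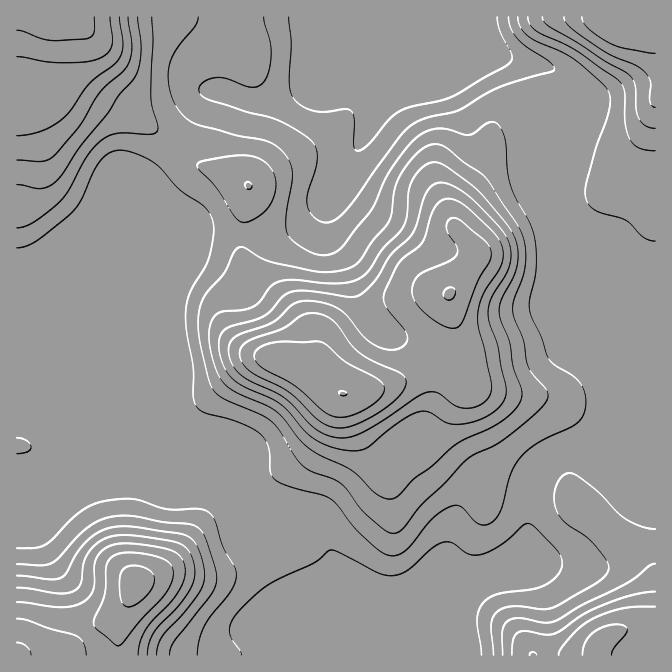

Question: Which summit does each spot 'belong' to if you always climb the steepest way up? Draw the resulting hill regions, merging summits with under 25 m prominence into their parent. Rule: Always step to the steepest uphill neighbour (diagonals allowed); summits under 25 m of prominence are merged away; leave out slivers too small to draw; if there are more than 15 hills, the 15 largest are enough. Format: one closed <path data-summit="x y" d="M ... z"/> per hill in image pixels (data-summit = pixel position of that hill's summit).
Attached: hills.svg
<path data-summit="450 293" d="M465 16l-77 1 0 28 11 32-21 30-20 41-30 52 0 30 3 10 12 15 6 13 5 20 15 30 13 13 8 5 17 3 21 9 18 17 0 7-17 43-18 32-2 13 5 13 25 29 10 20 0 20-8 36 14 35 6-23 4-4 32-12 29-14 3-73 9-19 12-12 17-7 10 0 12 4 18 11 13 5 25-10 11-9 0-165-59-7-17 0-16-9-5-9 0-28-10-29 0-21 10-37 7-13 5-19 3-16-1-9-11-14-12-6-40-9-25-8-12-28z"/><path data-summit="344 393" d="M327 199l-22 24-23 11-20 2-40-5-22 0-8 2-4 4-15 36 0 10-4 7-3 18 2 32 3 12 0 30-5 16 0 27 7 15 7 8 10 5 30 30 11 7 10 22 11 14 36-10 12 2 12 5 9 9 7 12 6 21 4 30 14 8 55 53 53 0 1-6-5-20 0-16-15-36 8-36 0-20-10-20-25-29-5-13 2-13 18-32 17-43 0-7-18-17-21-9-17-3-8-5-13-13-15-30-5-20-6-13-12-15-3-10z"/><path data-summit="50 17" d="M342 16l-326 1 1 387 23 4 35 15 27 6 97 40 11 7 3-1-23-22-10-5-7-8-7-15 0-27 5-16 0-30-5-27 0-17 5-20 0-36-25-59-2-10 40-46 20-40 5-4 15-2 26 10 20 0 22-7 18-10 11-12 20-49z"/><path data-summit="135 584" d="M22 404l-6 1 0 88 39 1 10 2 3 2-22 27-7 5 0 7 32 55 3 18 7 15 15 19 1 12 309-1-54-52-14-8-4-30-6-21-7-12-9-9-12-5-12-2-36 10-11-14-10-22-16-12-113-49-27-6-35-15z"/><path data-summit="600 640" d="M577 449l-10 0-17 7-12 12-7 12-3 17 0 58-2 5-29 14-29 10-7 6-5 20 0 20 6 26 194-1 0-203-24 14-15 3-22-13z"/><path data-summit="249 185" d="M387 16l-43 0-25 59-9 9-18 10-22 7-20 0-26-10-12 0-8 6-20 40-40 46 2 10 25 59 1 32 4-21 12-26 4-4 30-2 40 5 20-2 23-11 21-21 32-54 20-41 21-30-11-32z"/><path data-summit="655 17" d="M655 16l-189 1 7 6 12 28 25 8 40 9 12 6 11 14 1 9-6 30-9 18-8 28-2 30 10 29 2 35 19 11 34 1 26 5 16-1z"/><path data-summit="17 655" d="M55 494l-39 1 0 160 79 1 1-12-15-19-7-15-3-18-32-55 0-7 7-5 22-27-3-2z"/>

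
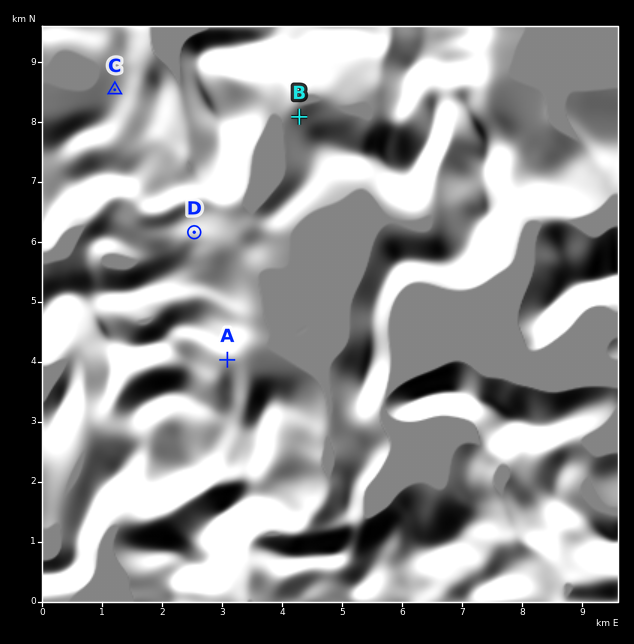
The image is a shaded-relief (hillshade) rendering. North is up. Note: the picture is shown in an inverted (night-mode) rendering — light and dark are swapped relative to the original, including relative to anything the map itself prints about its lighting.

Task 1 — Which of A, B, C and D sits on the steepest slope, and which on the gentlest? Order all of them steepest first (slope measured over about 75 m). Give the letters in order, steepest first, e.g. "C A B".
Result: A D B C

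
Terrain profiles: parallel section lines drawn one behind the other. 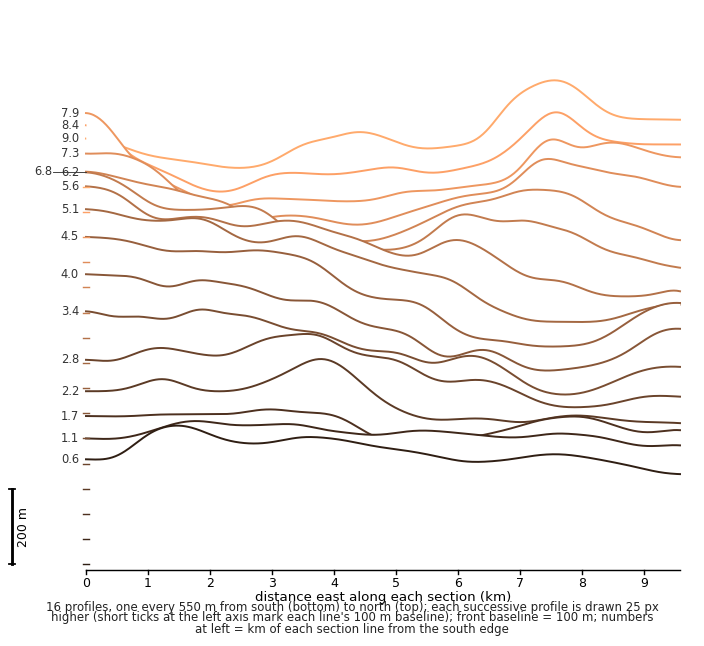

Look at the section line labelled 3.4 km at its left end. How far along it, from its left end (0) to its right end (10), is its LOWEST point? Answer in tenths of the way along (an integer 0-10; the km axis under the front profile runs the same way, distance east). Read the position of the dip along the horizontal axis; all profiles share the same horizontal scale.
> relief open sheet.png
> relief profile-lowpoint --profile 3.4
8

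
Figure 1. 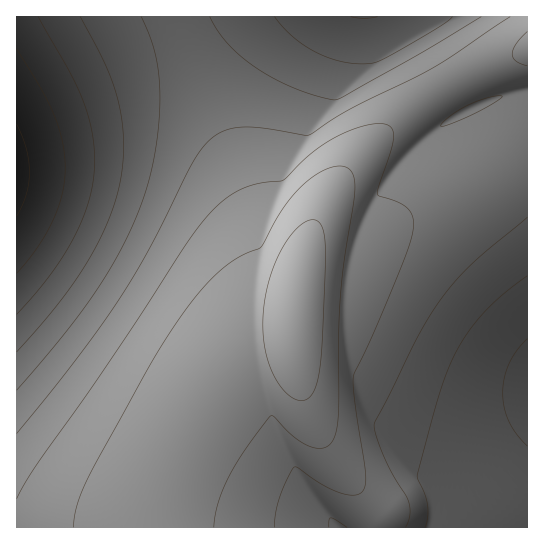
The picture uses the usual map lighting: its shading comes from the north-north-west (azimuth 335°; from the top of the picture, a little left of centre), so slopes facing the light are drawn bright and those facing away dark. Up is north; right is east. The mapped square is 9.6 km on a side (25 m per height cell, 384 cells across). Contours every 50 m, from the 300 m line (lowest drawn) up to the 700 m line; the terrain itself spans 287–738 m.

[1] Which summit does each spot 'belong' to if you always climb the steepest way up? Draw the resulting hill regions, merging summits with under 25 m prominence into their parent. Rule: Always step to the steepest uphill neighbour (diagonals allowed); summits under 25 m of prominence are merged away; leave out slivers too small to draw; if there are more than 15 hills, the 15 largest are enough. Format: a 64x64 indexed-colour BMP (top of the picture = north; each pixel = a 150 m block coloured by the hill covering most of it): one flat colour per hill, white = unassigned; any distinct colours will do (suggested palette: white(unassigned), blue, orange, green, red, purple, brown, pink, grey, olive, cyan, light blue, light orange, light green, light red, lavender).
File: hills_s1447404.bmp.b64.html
<image width="64" height="64" href="data:image/bmp;base64,Qk12CAAAAAAAAHYAAAAoAAAAQAAAAEAAAAABAAQAAAAAAAAIAAATCwAAEwsAABAAAAAAAAAA////ALR3HwAOf/8ALKAsACgn1gC9Z5QAS1aMAMJ34wB/f38AIr28AM++FwDox64AeLv/AIrfmACWmP8A1bDFABEREREREREREREREREREREREREREREREREREREREREREREREREREREREREREREREREREREREREREREREREREREREREREREREREREREREREREREREREREREREREREREREREREREREREREREREREREREREREREREREREREREREREREREREREREREREREREREREREREREREREREREREREREREREREREREREREREREREREREREREREREREREREREREREREREREREREREREREREREREREREREREREREREREREREREREREREREREREREREREREREREREREREREREREREREREREREREREREREREREREREREREREREREREREREREREREREREREREREREREREREREREREREREREREREREREREREREREREREREREREREREREREREREREREREREREREREREREREREREREREREREREREREREREREREREREREREREREREREREREREREREREREREREREREREREREREREREREREREREREREREREREREREREREREREREREREREREREREREREREREREREREREREREREREREREREREREREREREREREREREREREREREREREREREREREREREREREREREREREREREREREREREREREREREREREREREREREREREREREREREREREREREREREREREREREREREREREREREREREREREREREREREREREREREREREREREREREREREREREREREREREREREREREREREREREREREREREREREREREREREREREREREREREREREREREREREREREREREREREREREREREREREREREREREREREREREREREREREREREREREREREREREREREREREREREREREREREREREREREREREREREREREREREREREREREREREREREREREREREREREREREREREREREREREREREREREREREREREREREREREREREREREREREREREREREREREREREREREREREREREREREREREREREREREREREREREREREREREREREREREREREREREREREREREREREREREREREREREREREREREREREREREREREREREREREREREREREREREREREREREREREREREREREREREREREREREREREREREREREREREREREREREREREREREREREREREREREREREREREREREREREREREREREREREREREREREREREREREREREREREREREREREREREREREREREREREREREREREREREREREREREREREREREREREREREREREREREREREREREREREREREREREREREREREREREREREREREREREREREREREREREREREREREREREREREREREREREREREREREREREREREREREREREREREREREREREREREREREREREREREREREREREREREREREREREREREREREREREREREREREREREREREREREREREREREREREREREREREREREREREREREREREREREREREREREREREREREREREREREREREREREREREREREREREREREREREREREREREREREREREREREREREREREREREREREREREREREREREREREREREREREREREREREREREREREREREREREREREREREREREREREREREREREREREREREREREREREREREREREREREREREREREREREREREREREREREREREREREREREREREREREREREREREREREREREREREREREREREREREREREREREREREREREREREREREREREREREREREREREREREREREREREREREREREREREREREREREREREREREREREREREREREREREREREREREREREREREREREREREREREREREREREREREREREREREREREREREREREREREREREREREREREREREREREREREREREREREREREREREREREREREREREREREREREREREREREREREREREREREREREREREREREREREREREREREREREREREREREREREREREREREREREREREREREREREREREREREREREREREREREREREREREREREREREREREREREREREREREREREREREREREREREREREREREiERERERERERERERERERERERERERERERERERERERERESIiERERERERERERERERERERERERERERERERERERERESIiIiIhERERERERERERERERERERERERERERERERERERIiIiIiIRERERERERERERERERERERERERERERERERERIiIiIiIhEREREREREREREREREREREREREREREREREREiIiIiIiEREREREREREREREREREREREREREREREREREiIiIiIiIREREREREREREREREREREREREREREREREREiIiIiIiIhERERERERERERERERERERERERERERERERESIiIiIiIiERERERERERERERERERERERERERERERERESIiIiIiIiIRERERERERERERERERERERERERERERERERIiIiIiIiIhERERERERERERERERERERERERERERERERIiIiIiIiIi"/>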